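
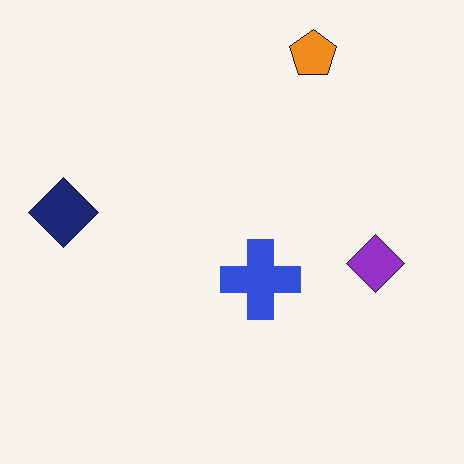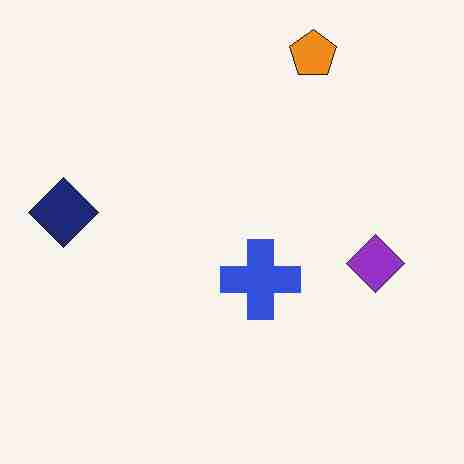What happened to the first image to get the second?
The transformation is: heavily JPEG-compressed with obvious blocking artifacts.

Blocky 8×8 compression artifacts appear around shape edges and the flat background shows ringing — characteristic JPEG degradation.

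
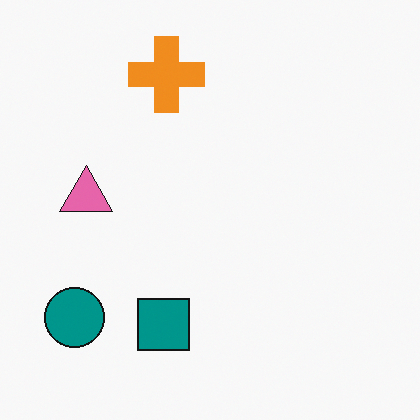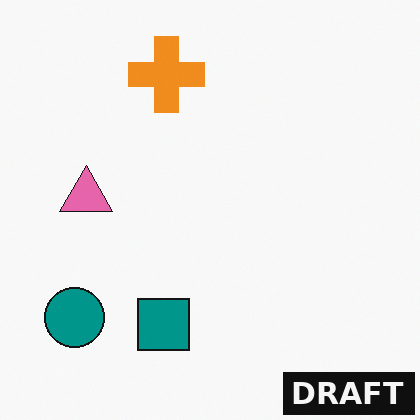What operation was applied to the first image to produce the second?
Watermarked with the text "DRAFT" in the lower-right corner.

A dark label reading "DRAFT" appears in the lower-right corner.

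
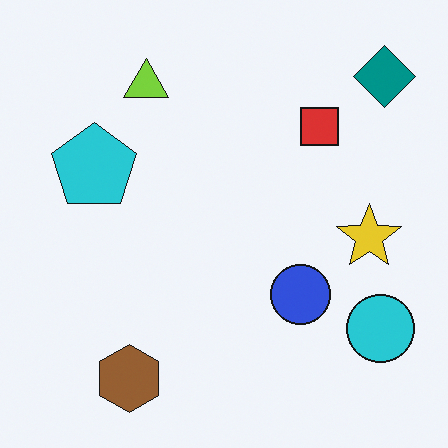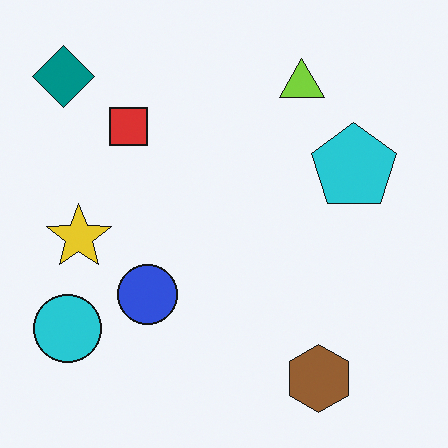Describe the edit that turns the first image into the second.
The image was flipped horizontally (left ↔ right).

The teal diamond is in the top-right of the first image and the top-left of the second — shapes on opposite sides of the vertical midline have swapped in a mirror flip.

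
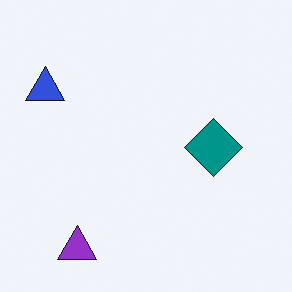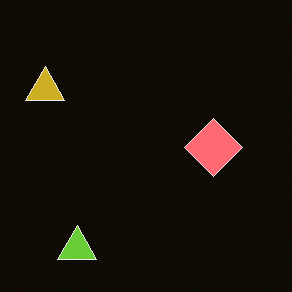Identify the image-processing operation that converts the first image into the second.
The transformation is: color-inverted (negative).

The light background has become dark and every shape's color is its complement — a photographic negative.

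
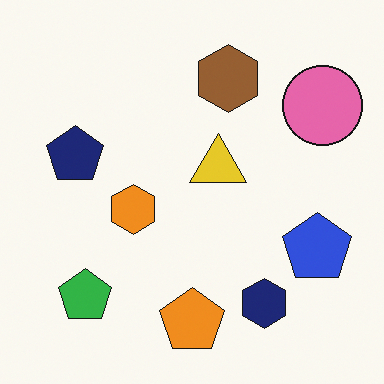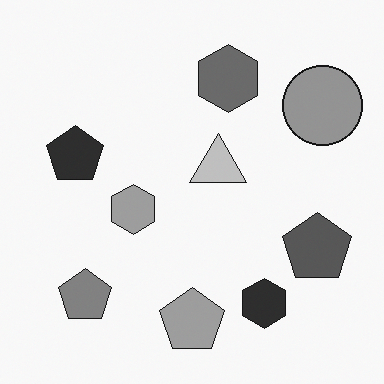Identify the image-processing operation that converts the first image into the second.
Converted to grayscale.

All color is removed — every shape is now a shade of grey.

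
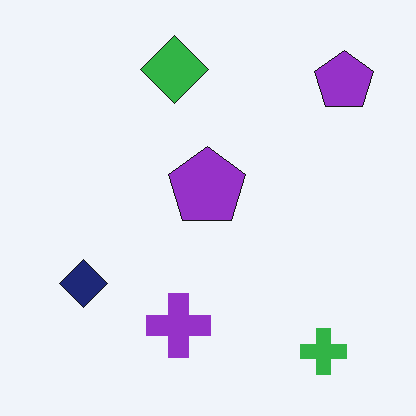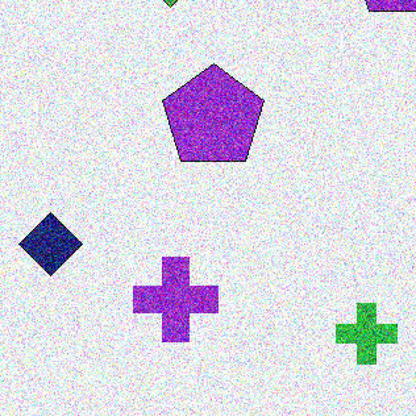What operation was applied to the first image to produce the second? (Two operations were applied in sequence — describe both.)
The image was degraded with heavy additive noise, then cropped to a modestly smaller region and rescaled.

Random speckle covers the whole image, including the flat background. The visible shapes are larger and the field of view is narrower; shapes near the original edges may be partly or wholly outside the frame — a crop-and-rescale.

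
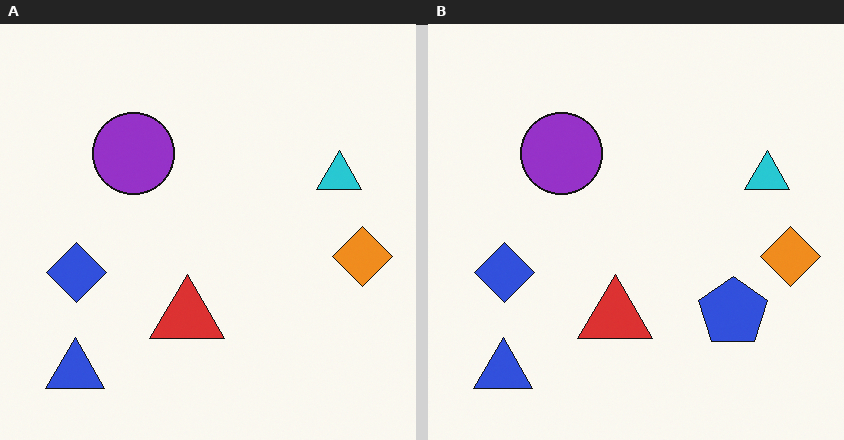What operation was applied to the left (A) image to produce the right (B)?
It was overlaid with an additional blue pentagon.

A blue pentagon appears in the right (B) image that is absent from the left (A).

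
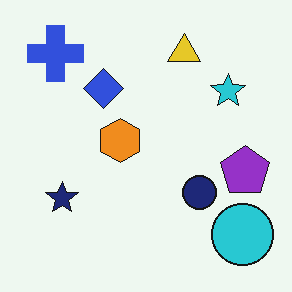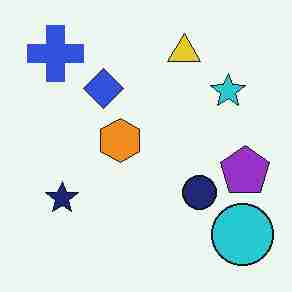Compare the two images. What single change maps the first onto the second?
This is the original image heavily JPEG-compressed with obvious blocking artifacts.

Blocky 8×8 compression artifacts appear around shape edges and the flat background shows ringing — characteristic JPEG degradation.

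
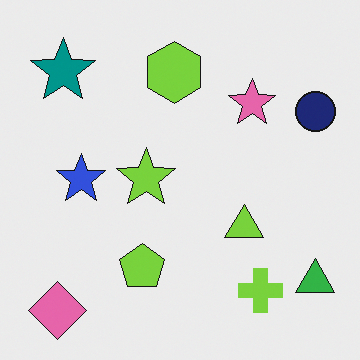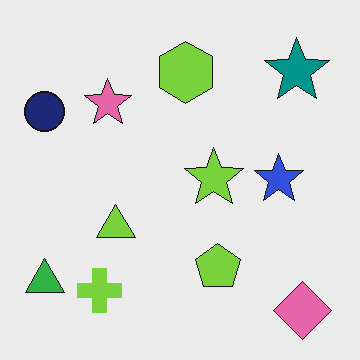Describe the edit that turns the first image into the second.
The transformation is: flipped horizontally (left ↔ right).

The green triangle is in the bottom-right of the first image and the bottom-left of the second — shapes on opposite sides of the vertical midline have swapped in a mirror flip.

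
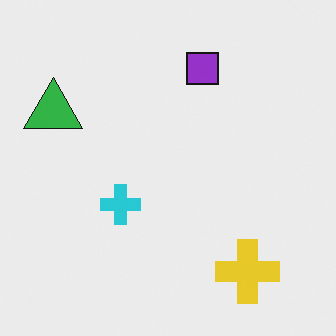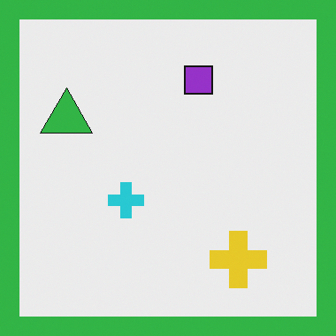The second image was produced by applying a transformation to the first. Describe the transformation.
The image was framed with a green border.

A solid green frame runs around the edge of the second image, with the content slightly shrunk inside it.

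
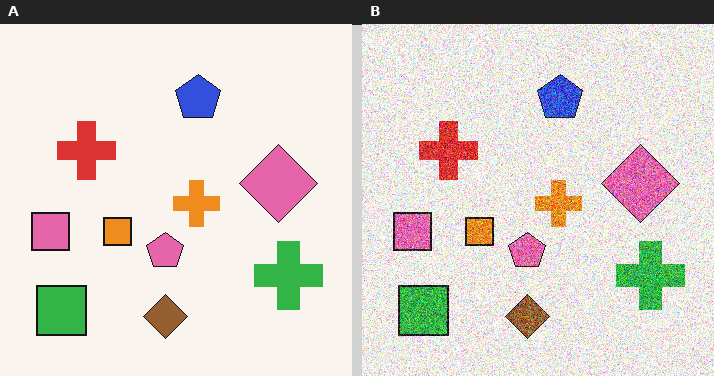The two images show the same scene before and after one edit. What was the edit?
Degraded with a thick layer of grain.

Random speckle covers the whole image, including the flat background.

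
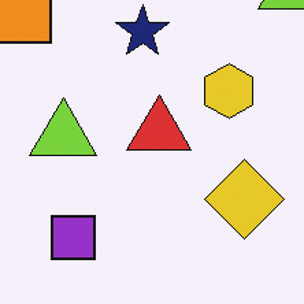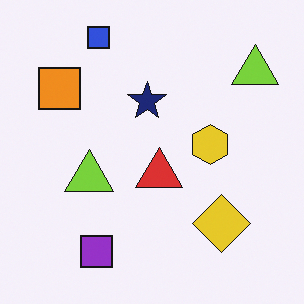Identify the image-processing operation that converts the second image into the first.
The first image is the second cropped to a modestly smaller region and rescaled.

The visible shapes are larger and the field of view is narrower; shapes near the original edges may be partly or wholly outside the frame — a crop-and-rescale.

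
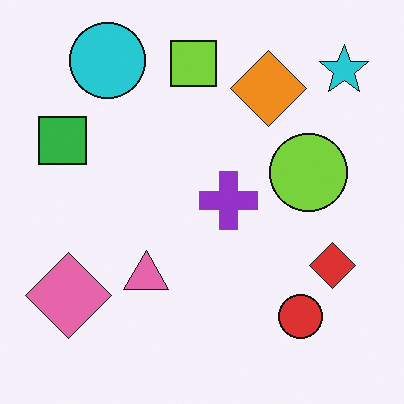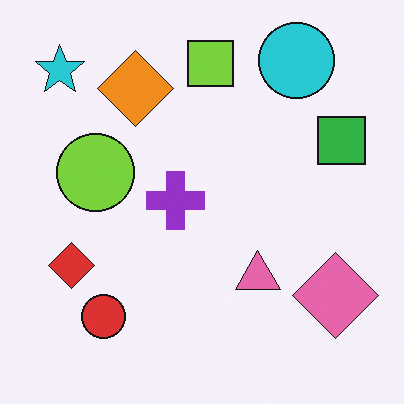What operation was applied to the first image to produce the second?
The transformation is: flipped horizontally (left ↔ right).

The cyan star is in the top-right of the first image and the top-left of the second — shapes on opposite sides of the vertical midline have swapped in a mirror flip.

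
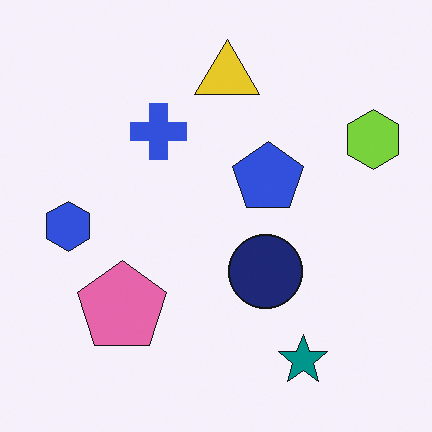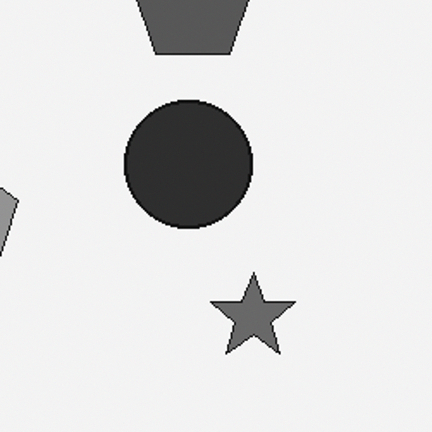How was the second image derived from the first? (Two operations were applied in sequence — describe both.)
This is the original image cropped to a noticeably smaller region and rescaled, then converted to grayscale.

The visible shapes are larger and the field of view is narrower; shapes near the original edges may be partly or wholly outside the frame — a crop-and-rescale. All color is removed — every shape is now a shade of grey.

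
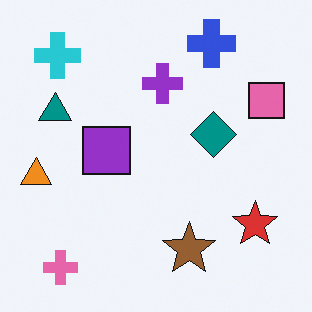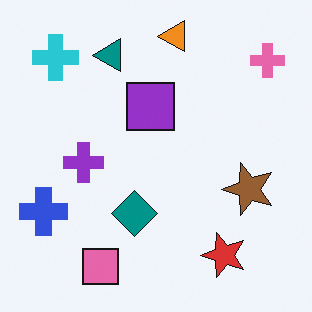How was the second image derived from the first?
The transformation is: transposed (reflected across the top-left ↔ bottom-right diagonal).

Shapes have swapped their row and column positions — what was in the top-right is now in the bottom-left — a diagonal reflection.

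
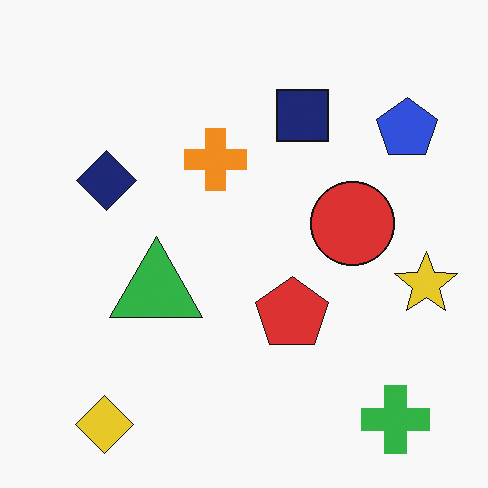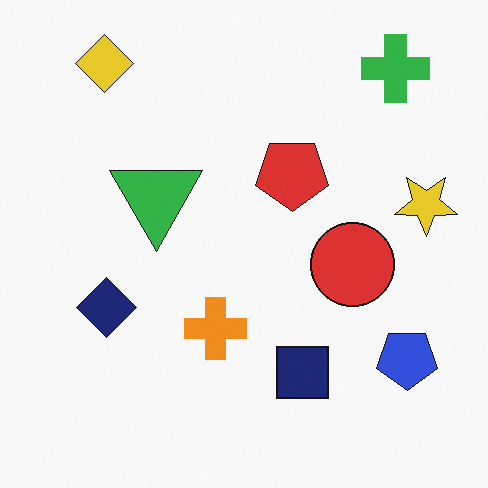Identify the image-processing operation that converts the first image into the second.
Flipped vertically (top ↔ bottom).

The yellow diamond is in the bottom-left of the first image and the top-left of the second — shapes on opposite sides of the horizontal midline have swapped in a mirror flip.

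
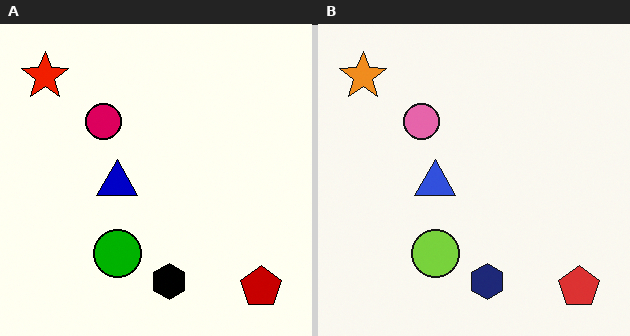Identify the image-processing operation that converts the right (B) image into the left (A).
The image was boosted in contrast.

Tones are pushed away from mid-grey across the whole image — a global contrast change.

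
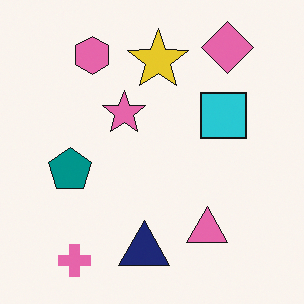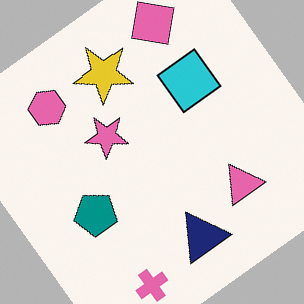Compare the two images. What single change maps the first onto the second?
The second image is the first rotated counter-clockwise by a large amount — several tens of degrees.

Every shape is tilted by the same angle and the image corners show triangular fill wedges — a whole-image rotation by a non-right angle.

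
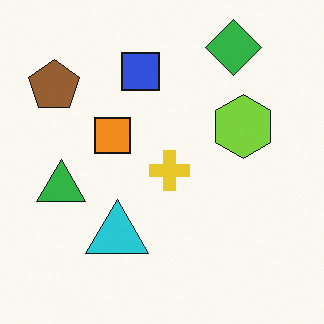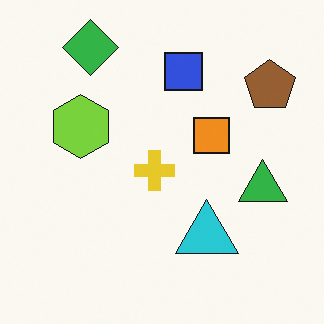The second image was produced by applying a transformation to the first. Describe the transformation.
It was flipped horizontally (left ↔ right).

The brown pentagon is in the top-left of the first image and the top-right of the second — shapes on opposite sides of the vertical midline have swapped in a mirror flip.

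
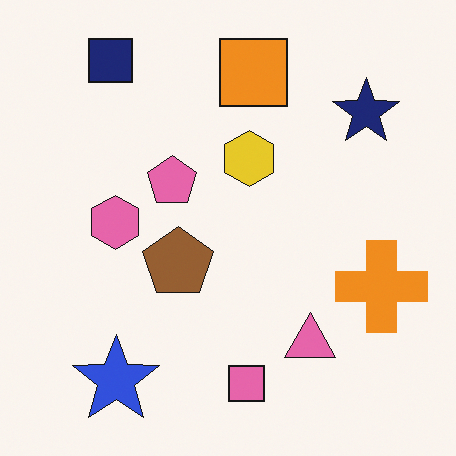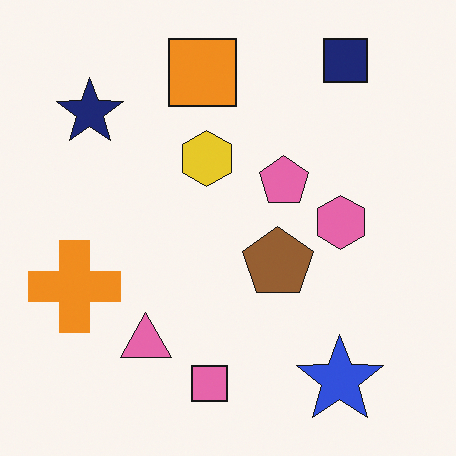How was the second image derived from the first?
The image was flipped horizontally (left ↔ right).

The orange cross is in the right of the first image and the left of the second — shapes on opposite sides of the vertical midline have swapped in a mirror flip.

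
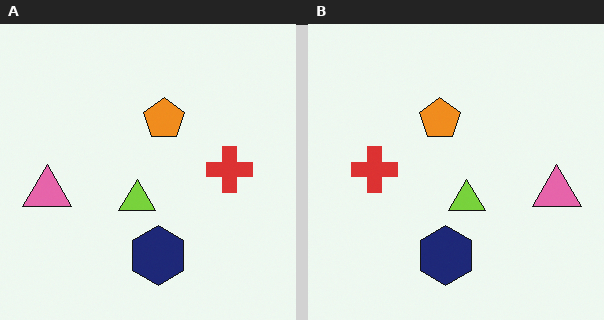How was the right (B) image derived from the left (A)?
The transformation is: flipped horizontally (left ↔ right).

The pink triangle is in the left of the left (A) image and the right of the right (B) — shapes on opposite sides of the vertical midline have swapped in a mirror flip.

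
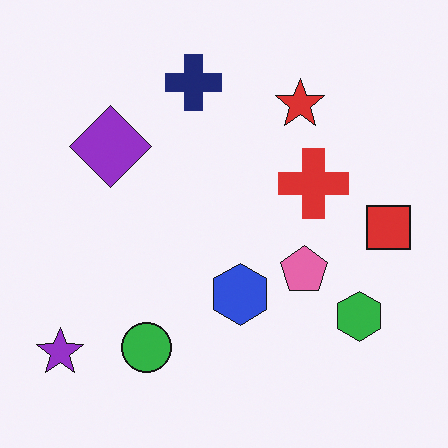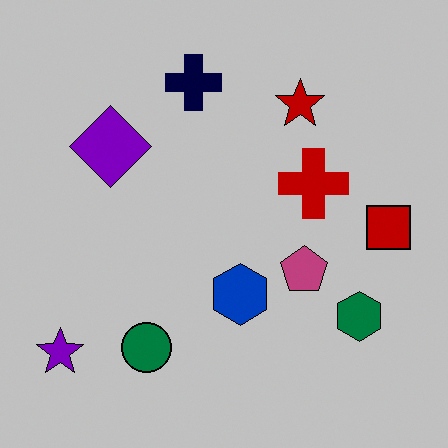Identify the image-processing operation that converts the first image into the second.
The second image is the first heavily posterized to just a handful of flat colors.

Each flat color has snapped to a coarser quantized level — most visibly, the near-white background has dropped to a flat grey.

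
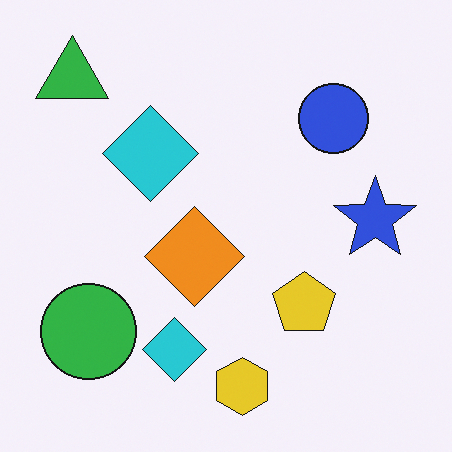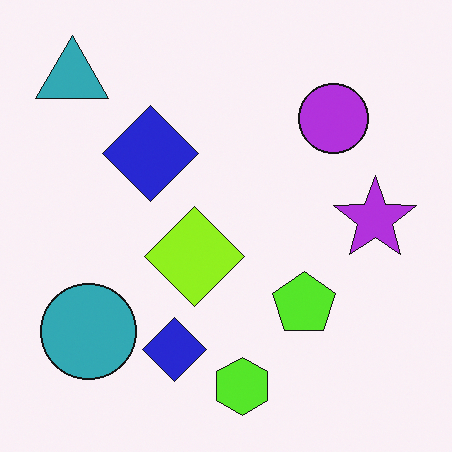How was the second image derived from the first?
The second image is the first hue-shifted by a small amount.

Every shape's color has rotated by the same amount around the hue wheel — a uniform hue shift.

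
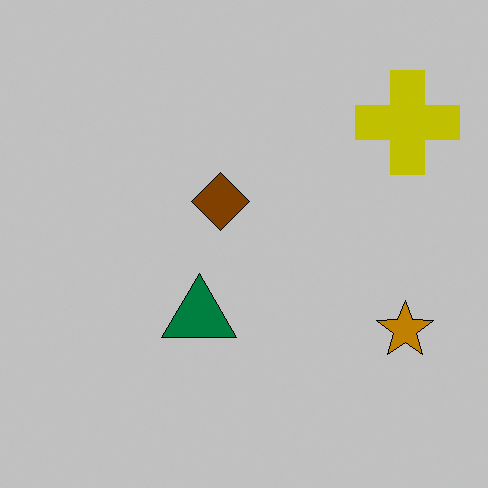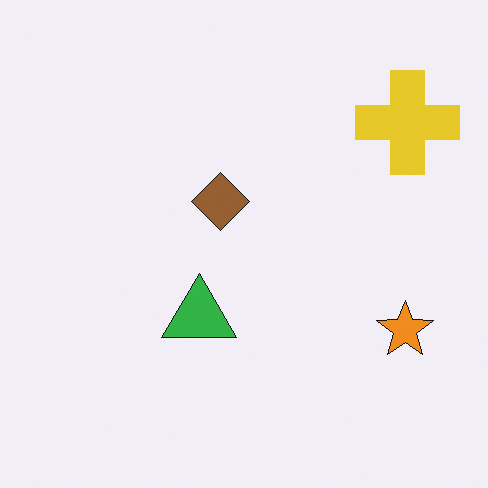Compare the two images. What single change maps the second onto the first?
The first image is the second heavily posterized to just a handful of flat colors.

Each flat color has snapped to a coarser quantized level — most visibly, the near-white background has dropped to a flat grey.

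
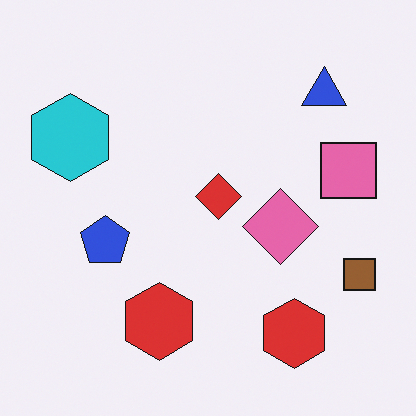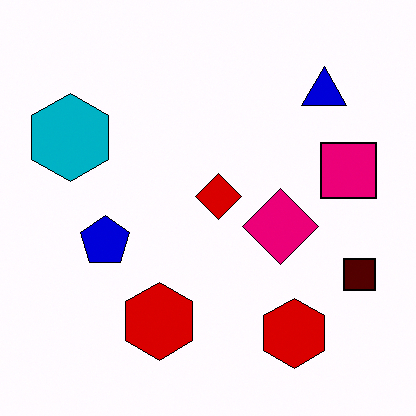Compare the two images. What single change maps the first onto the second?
This is the original image boosted in contrast.

Tones are pushed away from mid-grey across the whole image — a global contrast change.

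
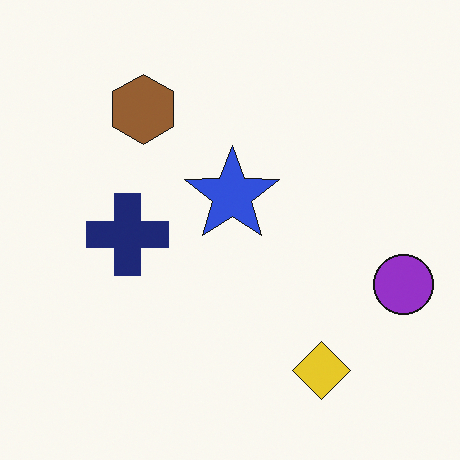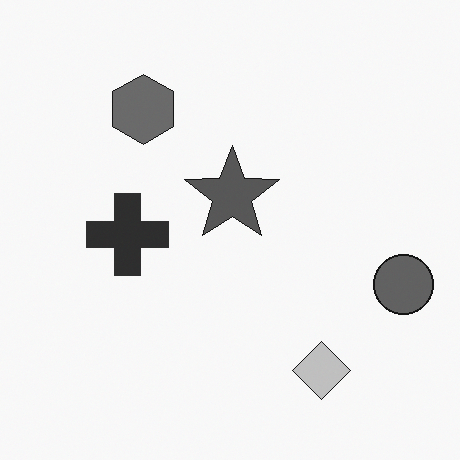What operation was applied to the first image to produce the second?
The image was converted to grayscale.

All color is removed — every shape is now a shade of grey.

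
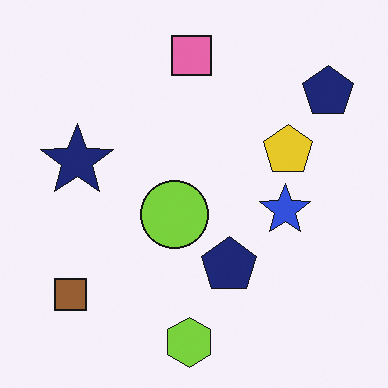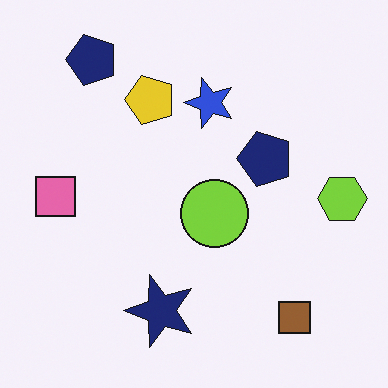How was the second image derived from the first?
The second image is the first rotated 90° counter-clockwise.

The brown square sits in the bottom-left of the first image and the bottom-right of the second — consistent with a whole-image 90° counter-clockwise rotation.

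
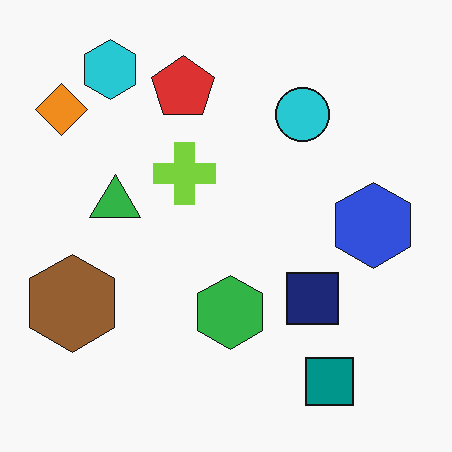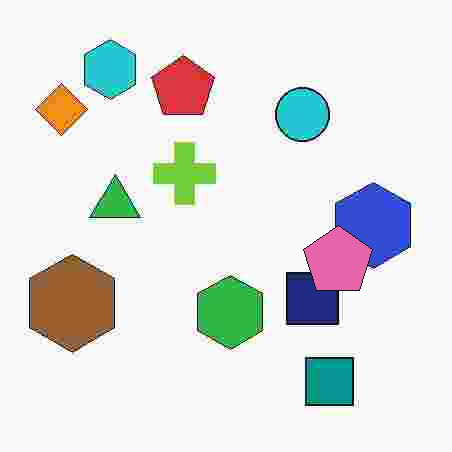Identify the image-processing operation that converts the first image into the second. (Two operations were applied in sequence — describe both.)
The second image is the first degraded with heavy JPEG compression, then overlaid with an additional pink pentagon.

Blocky 8×8 compression artifacts appear around shape edges and the flat background shows ringing — characteristic JPEG degradation. A pink pentagon appears in the second image that is absent from the first.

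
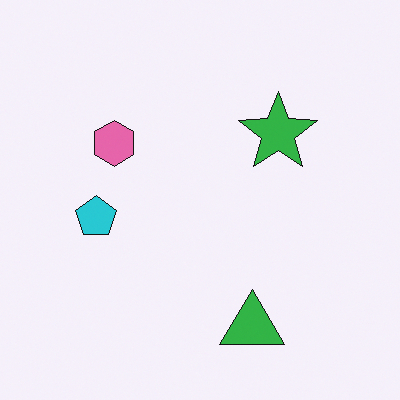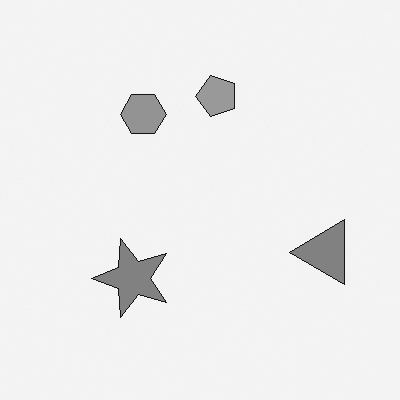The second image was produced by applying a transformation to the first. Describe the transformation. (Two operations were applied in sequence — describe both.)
This is the original image converted to grayscale, then transposed (reflected across the top-left ↔ bottom-right diagonal).

All color is removed — every shape is now a shade of grey. Shapes have swapped their row and column positions — what was in the top-right is now in the bottom-left — a diagonal reflection.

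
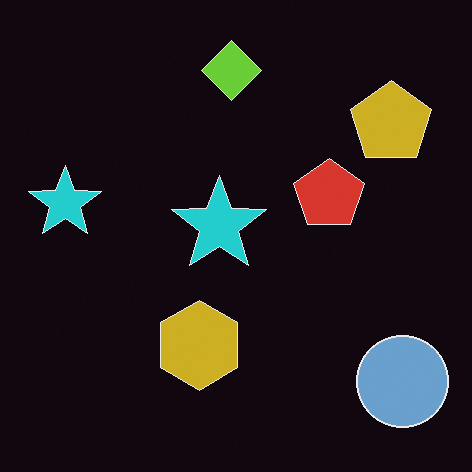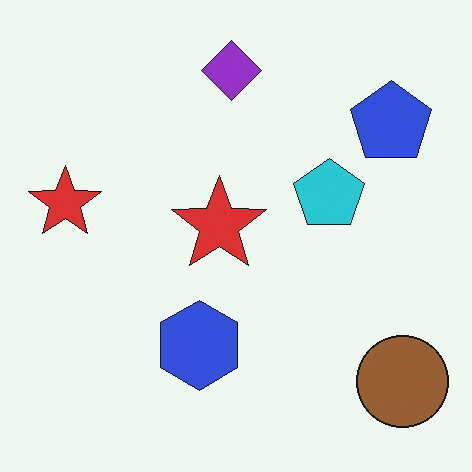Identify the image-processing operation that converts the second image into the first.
It was color-inverted (negative).

The light background has become dark and every shape's color is its complement — a photographic negative.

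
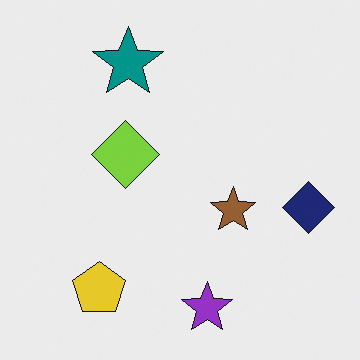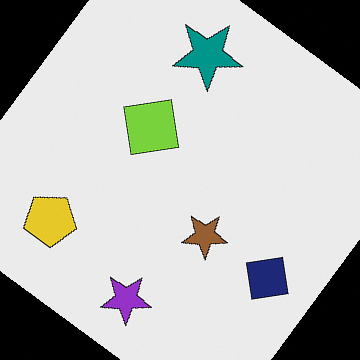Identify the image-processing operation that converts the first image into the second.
The image was rotated clockwise by a large amount — several tens of degrees.

Every shape is tilted by the same angle and the image corners show triangular fill wedges — a whole-image rotation by a non-right angle.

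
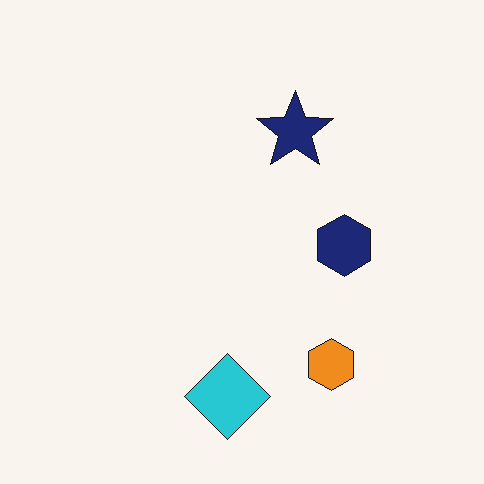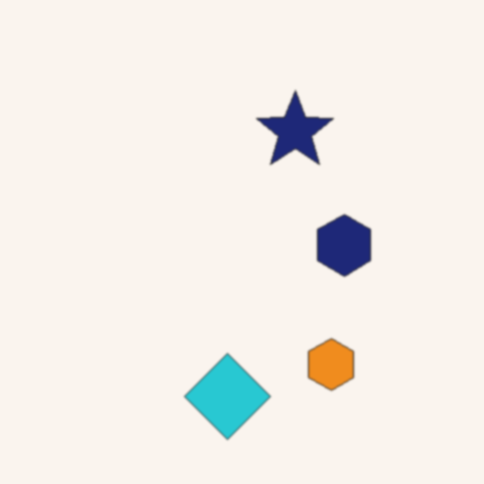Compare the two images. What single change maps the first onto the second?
The transformation is: lightly blurred.

Shape edges and outlines are uniformly softened across the whole image.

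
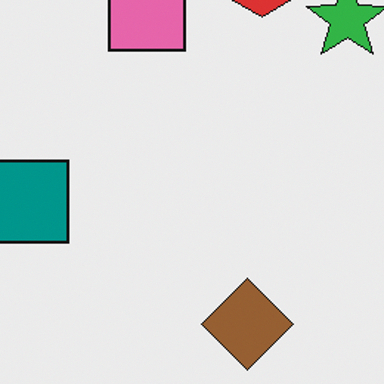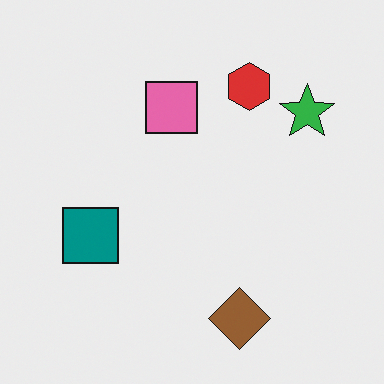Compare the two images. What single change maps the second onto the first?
The image was cropped slightly and scaled back up.

The visible shapes are larger and the field of view is narrower; shapes near the original edges may be partly or wholly outside the frame — a crop-and-rescale.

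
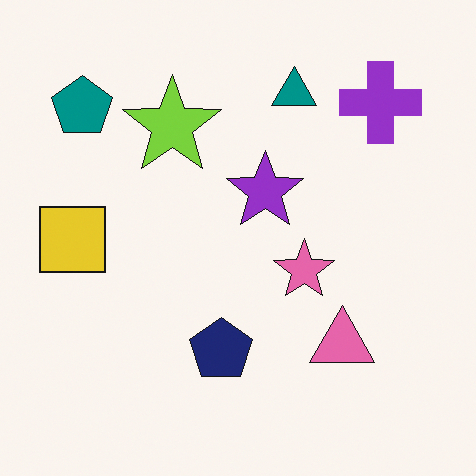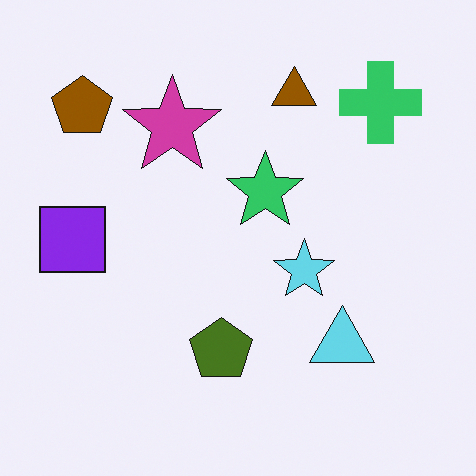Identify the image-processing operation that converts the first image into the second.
This is the original image hue-shifted by a large amount.

Every shape's color has rotated by the same amount around the hue wheel — a uniform hue shift.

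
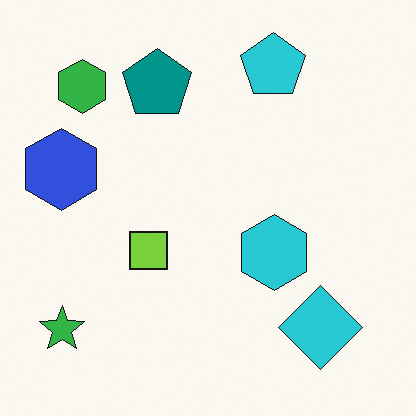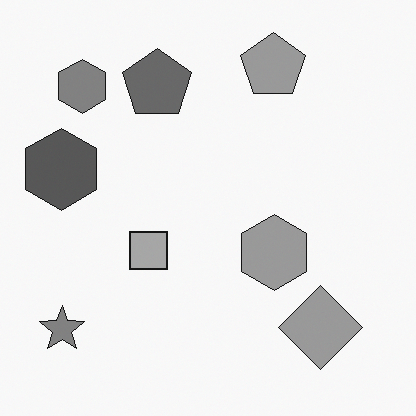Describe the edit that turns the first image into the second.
The image was converted to grayscale.

All color is removed — every shape is now a shade of grey.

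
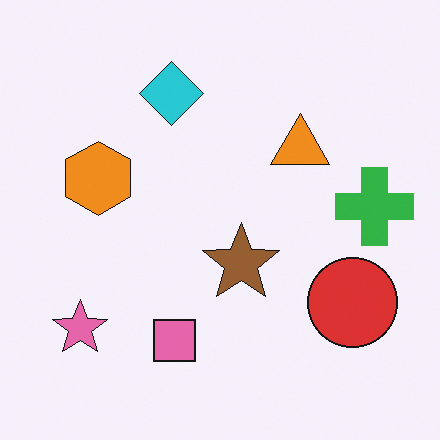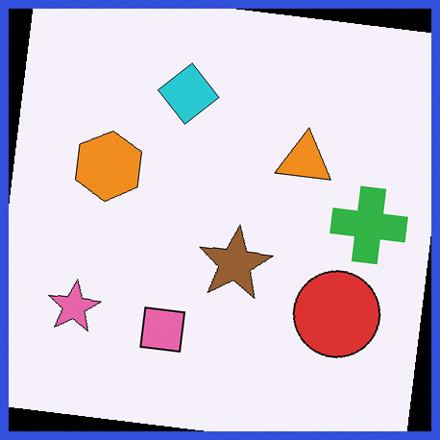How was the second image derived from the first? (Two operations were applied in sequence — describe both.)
The transformation is: rotated clockwise by a small amount, then framed with a blue border.

Every shape is tilted by the same angle and the image corners show triangular fill wedges — a whole-image rotation by a non-right angle. A solid blue frame runs around the edge of the second image, with the content slightly shrunk inside it.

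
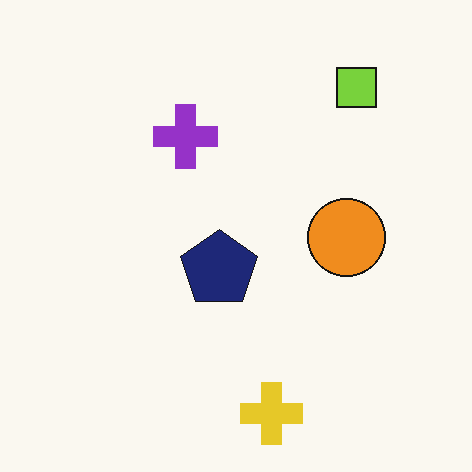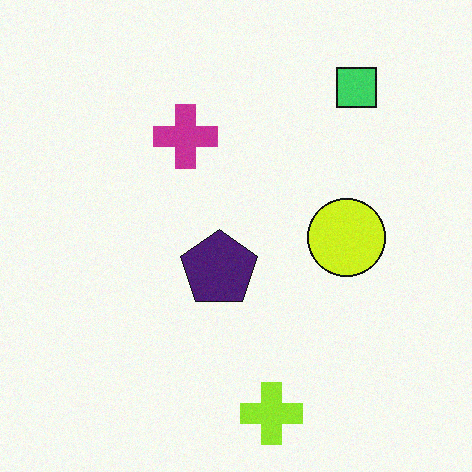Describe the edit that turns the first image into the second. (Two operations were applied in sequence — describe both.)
The transformation is: hue-shifted slightly, then degraded with subtle gaussian noise.

Every shape's color has rotated by the same amount around the hue wheel — a uniform hue shift. Random speckle covers the whole image, including the flat background.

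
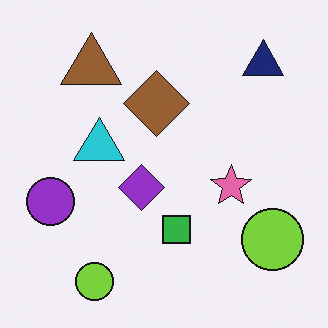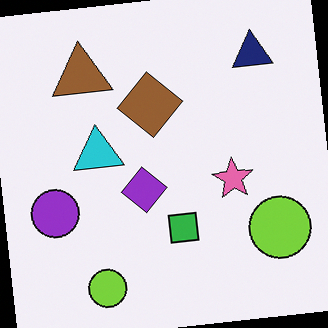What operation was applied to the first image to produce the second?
The transformation is: rotated counter-clockwise by a few degrees.

Every shape is tilted by the same angle and the image corners show triangular fill wedges — a whole-image rotation by a non-right angle.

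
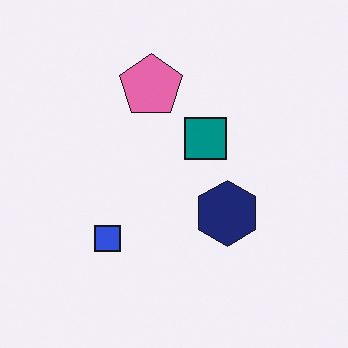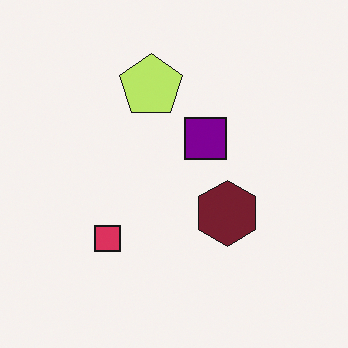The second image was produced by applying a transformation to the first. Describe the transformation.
It was hue-shifted noticeably.

Every shape's color has rotated by the same amount around the hue wheel — a uniform hue shift.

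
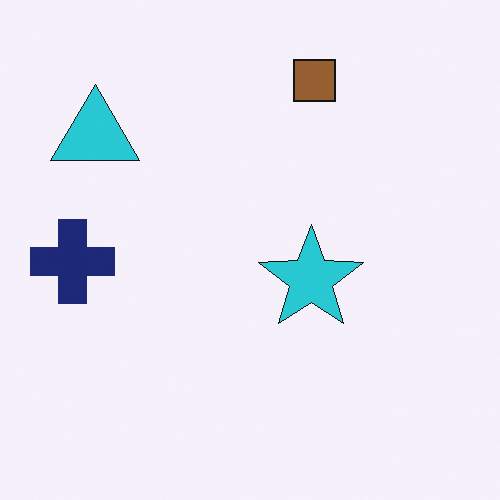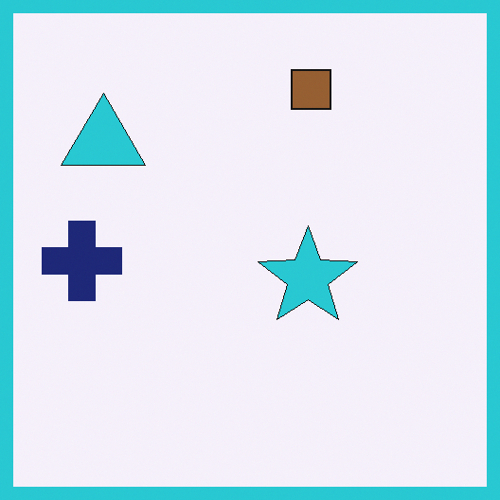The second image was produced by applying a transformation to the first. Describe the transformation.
It was framed with a cyan border.

A solid cyan frame runs around the edge of the second image, with the content slightly shrunk inside it.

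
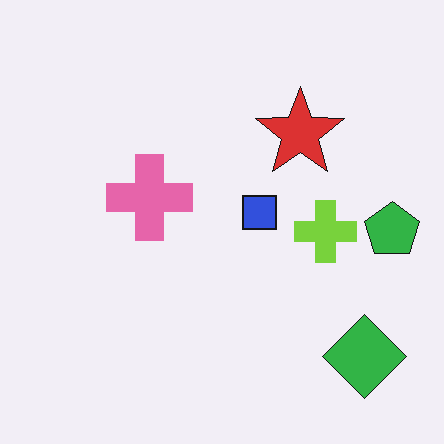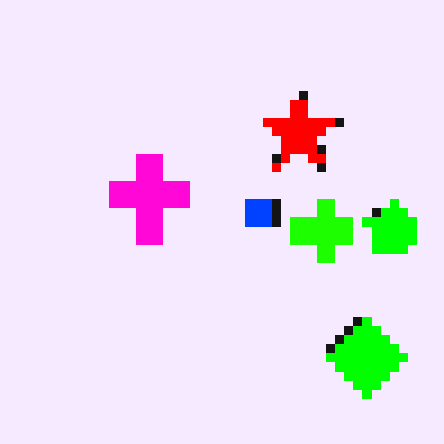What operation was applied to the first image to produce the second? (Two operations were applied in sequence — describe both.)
The second image is the first heavily oversaturated, then heavily pixelated into large blocks.

All colors are more vivid — a global saturation change. Shapes are reduced to large square blocks; fine edges and outlines are lost — a downscale-then-upscale (mosaic) effect.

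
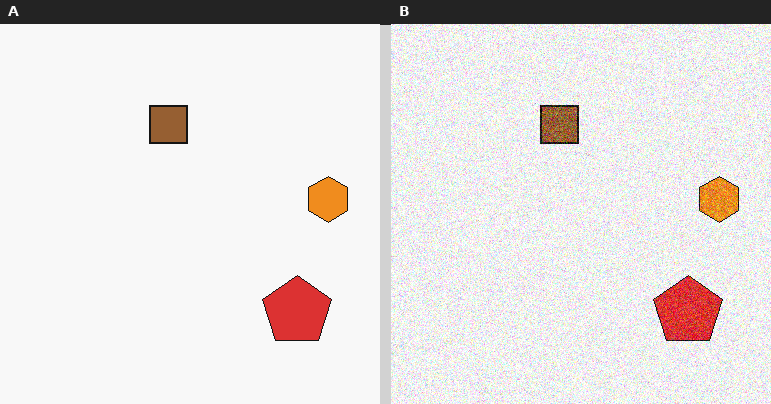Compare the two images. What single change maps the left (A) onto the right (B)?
Degraded with strong gaussian noise.

Random speckle covers the whole image, including the flat background.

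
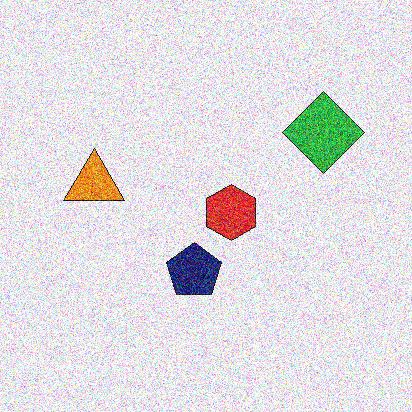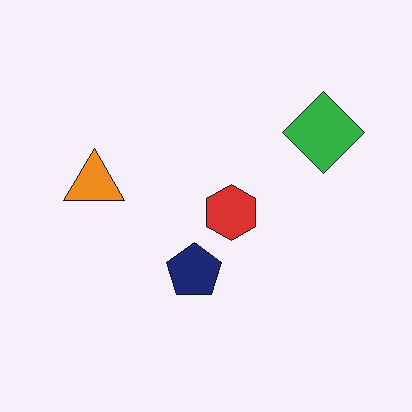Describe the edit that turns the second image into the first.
This is the original image degraded with heavy additive noise.

Random speckle covers the whole image, including the flat background.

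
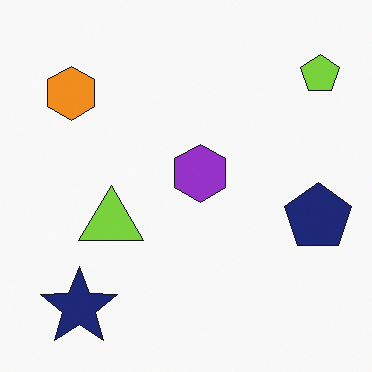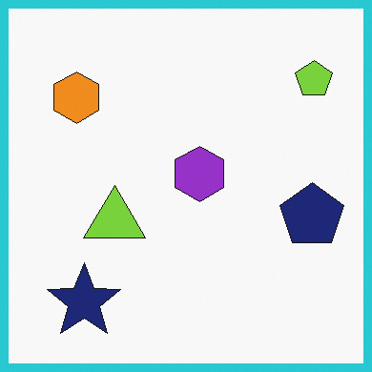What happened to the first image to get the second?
It was framed with a cyan border.

A solid cyan frame runs around the edge of the second image, with the content slightly shrunk inside it.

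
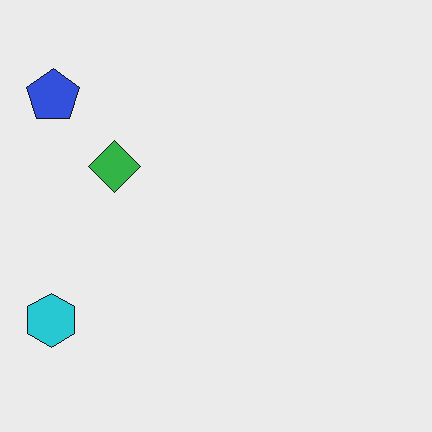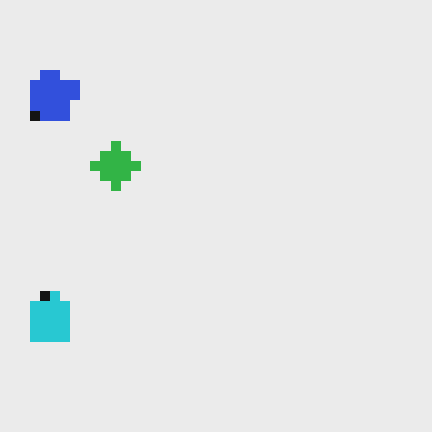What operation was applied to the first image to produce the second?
The image was heavily pixelated into large blocks.

Shapes are reduced to large square blocks; fine edges and outlines are lost — a downscale-then-upscale (mosaic) effect.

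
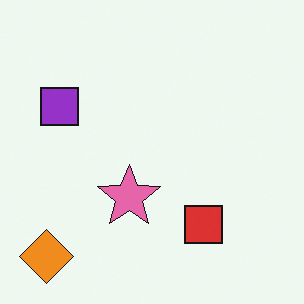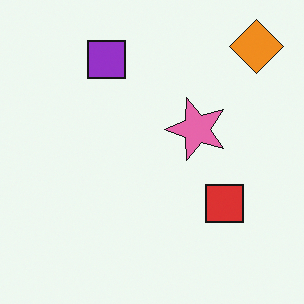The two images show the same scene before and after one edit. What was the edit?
Transposed (reflected across the top-left ↔ bottom-right diagonal).

Shapes have swapped their row and column positions — what was in the top-right is now in the bottom-left — a diagonal reflection.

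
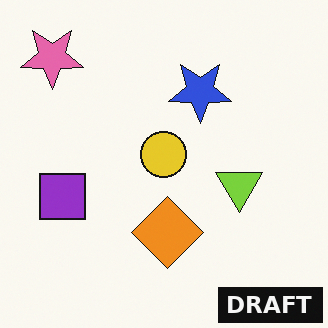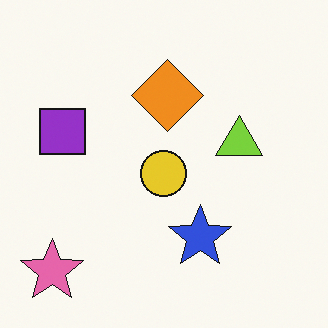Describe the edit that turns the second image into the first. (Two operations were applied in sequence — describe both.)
The transformation is: flipped vertically (top ↔ bottom), then watermarked with the text "DRAFT" in the lower-right corner.

The pink star is in the bottom-left of the second image and the top-left of the first — shapes on opposite sides of the horizontal midline have swapped in a mirror flip. A dark label reading "DRAFT" appears in the lower-right corner.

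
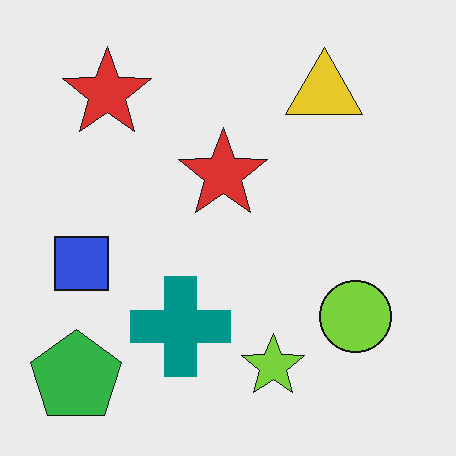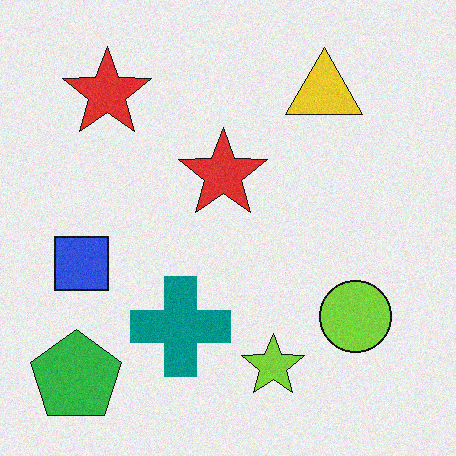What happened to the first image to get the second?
The second image is the first degraded with a light layer of grain.

Random speckle covers the whole image, including the flat background.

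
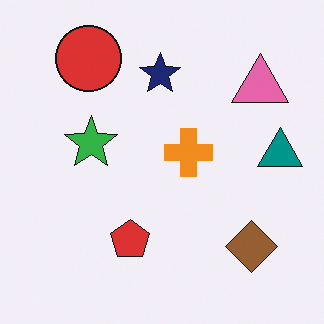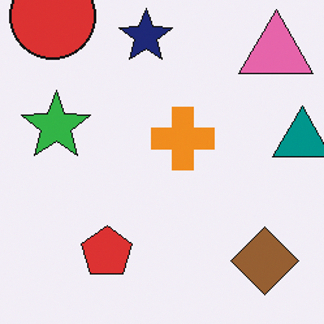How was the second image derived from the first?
Cropped slightly and scaled back up.

The visible shapes are larger and the field of view is narrower; shapes near the original edges may be partly or wholly outside the frame — a crop-and-rescale.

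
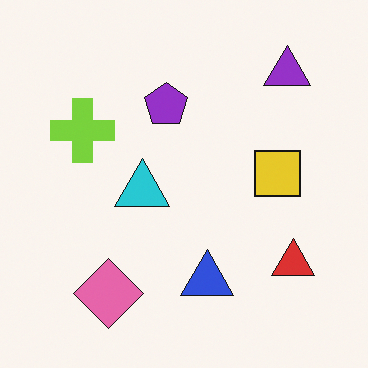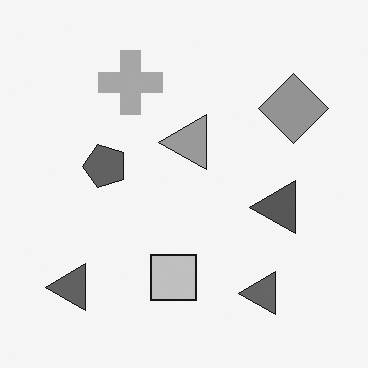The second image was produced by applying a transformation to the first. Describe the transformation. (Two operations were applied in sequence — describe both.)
The second image is the first transposed (reflected across the top-left ↔ bottom-right diagonal), then converted to grayscale.

Shapes have swapped their row and column positions — what was in the top-right is now in the bottom-left — a diagonal reflection. All color is removed — every shape is now a shade of grey.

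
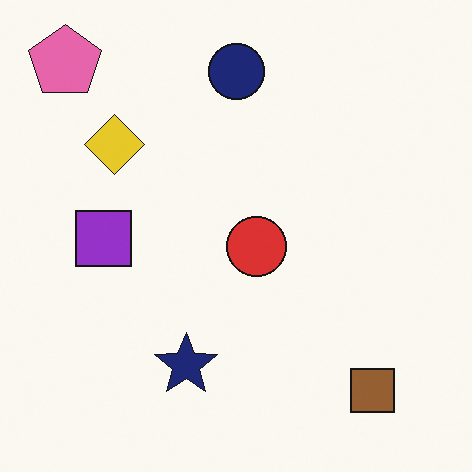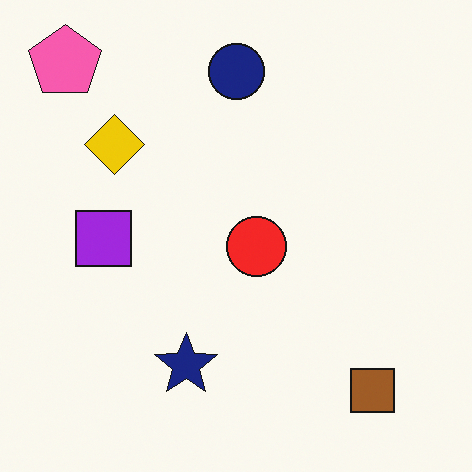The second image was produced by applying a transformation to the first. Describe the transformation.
The transformation is: slightly oversaturated.

All colors are more vivid — a global saturation change.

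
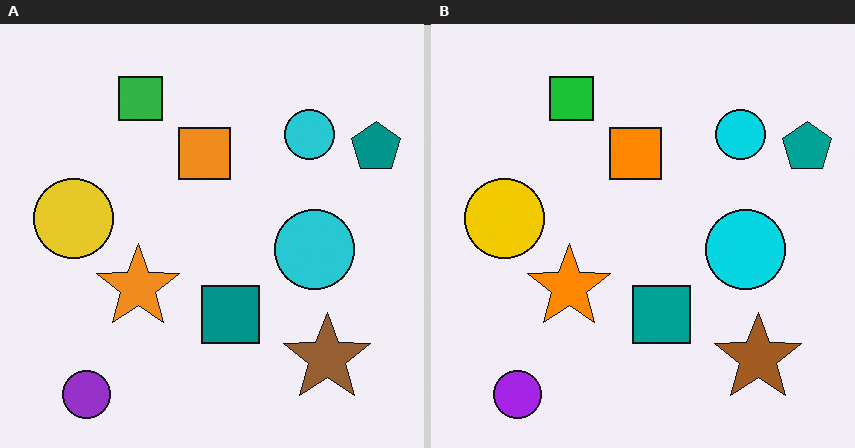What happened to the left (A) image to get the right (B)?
The image was slightly oversaturated.

All colors are more vivid — a global saturation change.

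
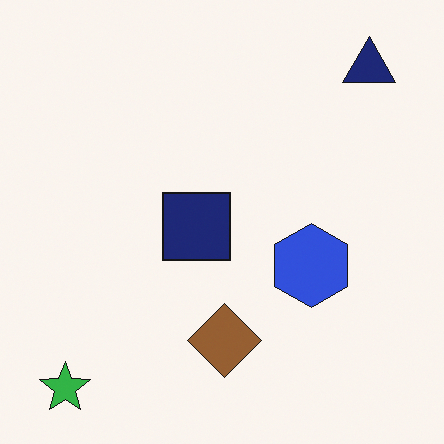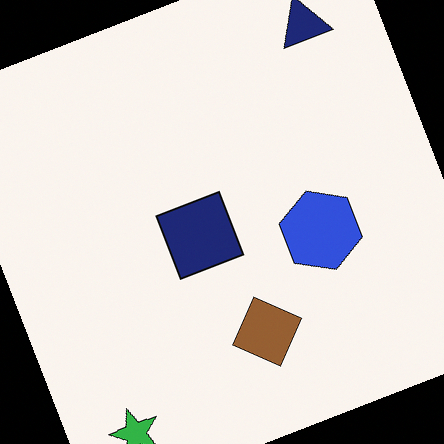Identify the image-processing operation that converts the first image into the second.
The transformation is: rotated counter-clockwise by a clearly visible amount.

Every shape is tilted by the same angle and the image corners show triangular fill wedges — a whole-image rotation by a non-right angle.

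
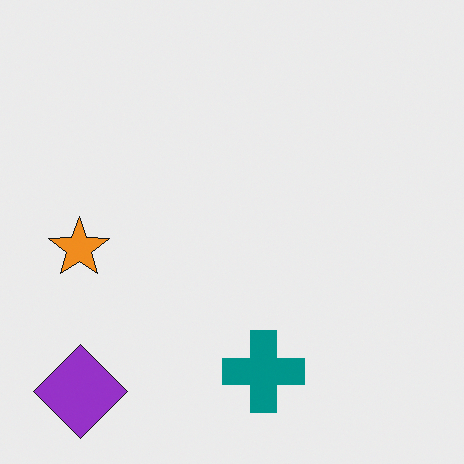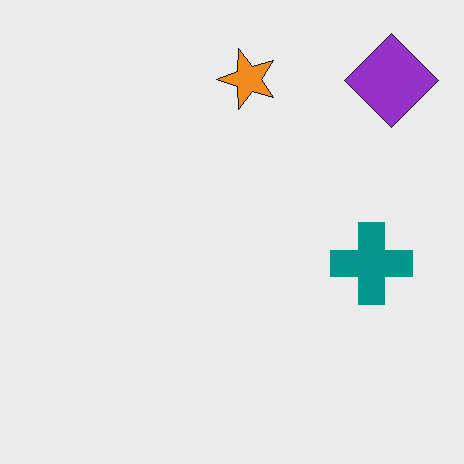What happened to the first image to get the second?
The second image is the first transposed (reflected across the top-left ↔ bottom-right diagonal).

Shapes have swapped their row and column positions — what was in the top-right is now in the bottom-left — a diagonal reflection.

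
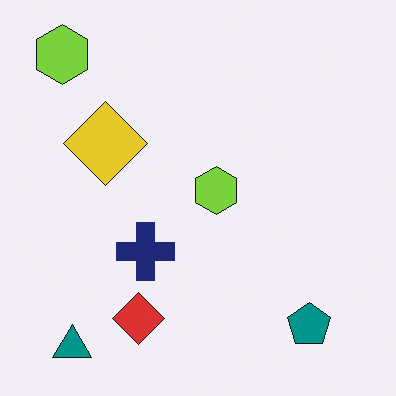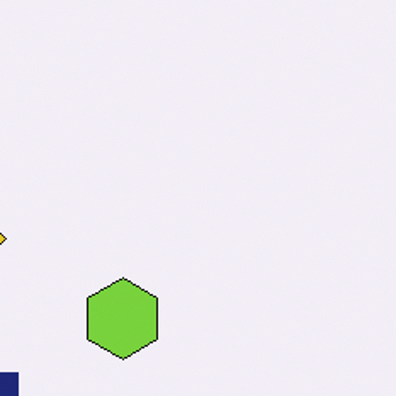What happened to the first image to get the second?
The second image is the first cropped to a noticeably smaller region and rescaled.

The visible shapes are larger and the field of view is narrower; shapes near the original edges may be partly or wholly outside the frame — a crop-and-rescale.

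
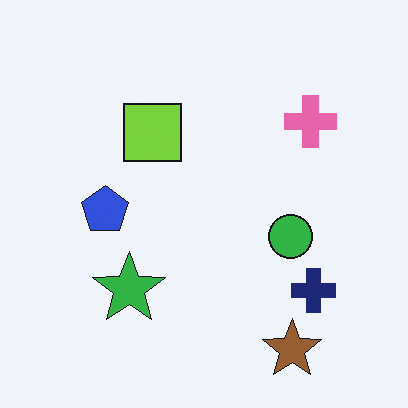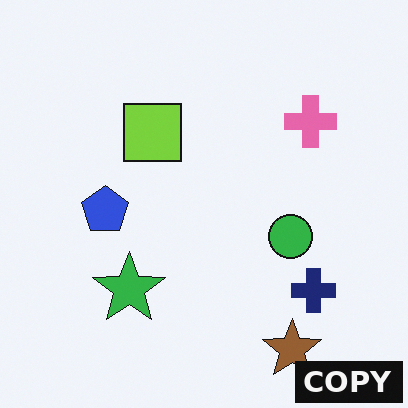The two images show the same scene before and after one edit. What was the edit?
The transformation is: watermarked with the text "COPY" in the lower-right corner.

A dark label reading "COPY" appears in the lower-right corner.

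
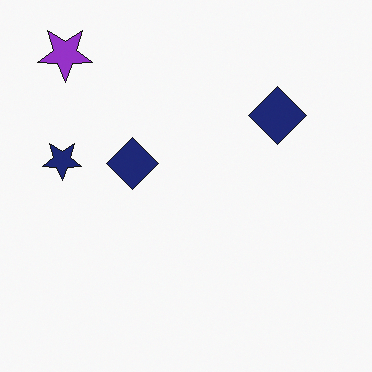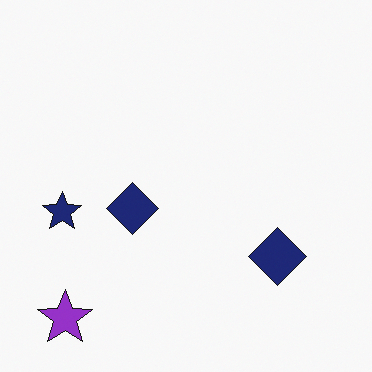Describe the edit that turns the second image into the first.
The transformation is: flipped vertically (top ↔ bottom).

The purple star is in the bottom-left of the second image and the top-left of the first — shapes on opposite sides of the horizontal midline have swapped in a mirror flip.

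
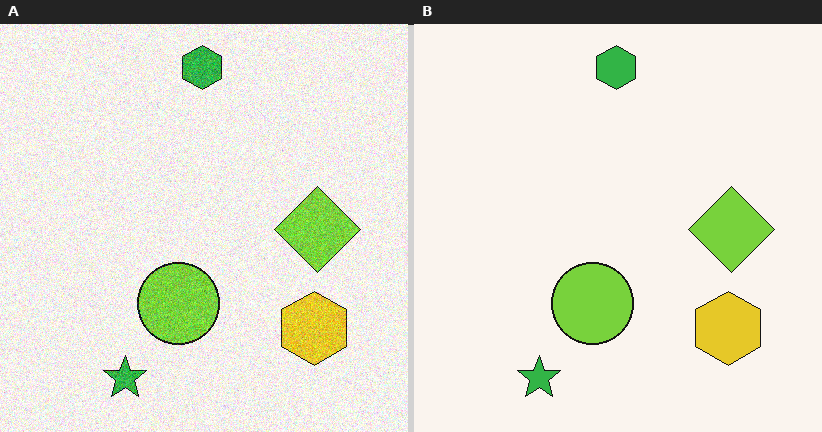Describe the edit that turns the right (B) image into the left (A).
It was degraded with visible gaussian noise.

Random speckle covers the whole image, including the flat background.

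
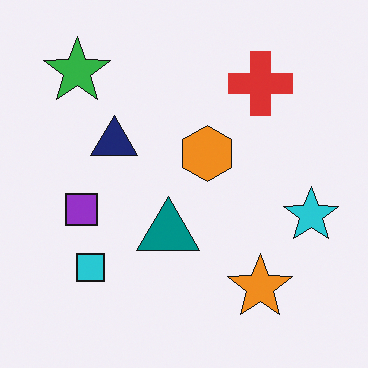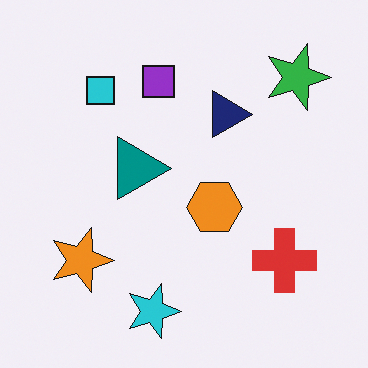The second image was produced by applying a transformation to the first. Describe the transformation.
Rotated 90° clockwise.

The green star sits in the top-left of the first image and the top-right of the second — consistent with a whole-image 90° clockwise rotation.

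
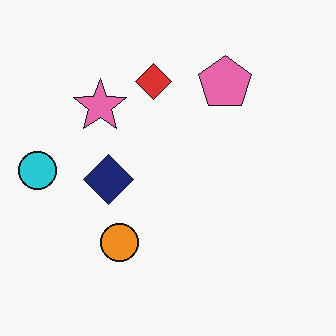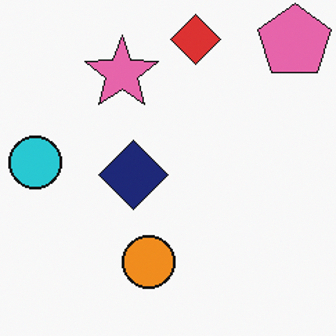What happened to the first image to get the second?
The transformation is: cropped slightly and scaled back up.

The visible shapes are larger and the field of view is narrower; shapes near the original edges may be partly or wholly outside the frame — a crop-and-rescale.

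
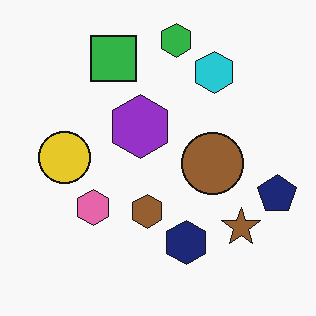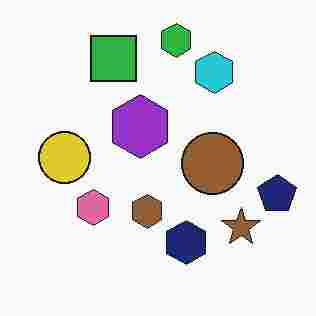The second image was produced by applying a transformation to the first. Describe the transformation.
The second image is the first heavily JPEG-compressed with obvious blocking artifacts.

Blocky 8×8 compression artifacts appear around shape edges and the flat background shows ringing — characteristic JPEG degradation.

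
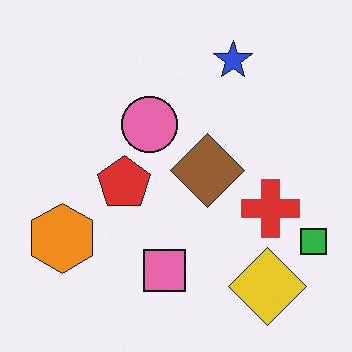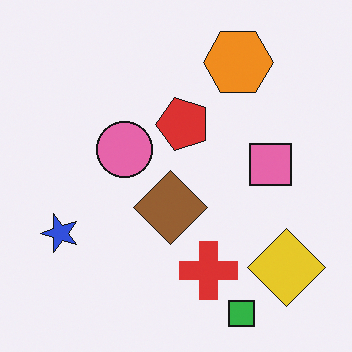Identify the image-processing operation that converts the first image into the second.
The image was transposed (reflected across the top-left ↔ bottom-right diagonal).

Shapes have swapped their row and column positions — what was in the top-right is now in the bottom-left — a diagonal reflection.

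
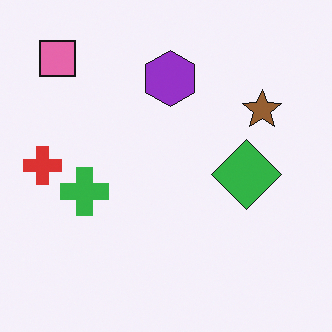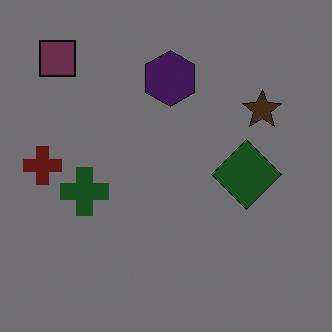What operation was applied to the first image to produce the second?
The second image is the first substantially darkened.

Every pixel — background and shapes alike — is uniformly darkened.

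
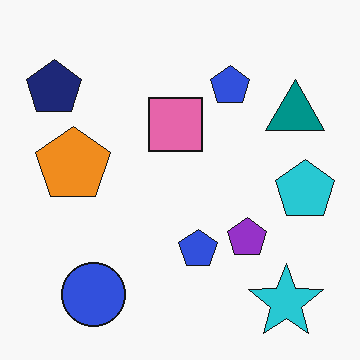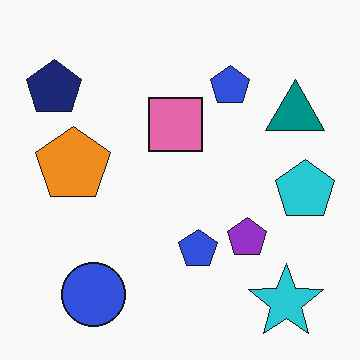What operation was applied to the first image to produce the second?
It was JPEG-compressed with visible artifacts.

Blocky 8×8 compression artifacts appear around shape edges and the flat background shows ringing — characteristic JPEG degradation.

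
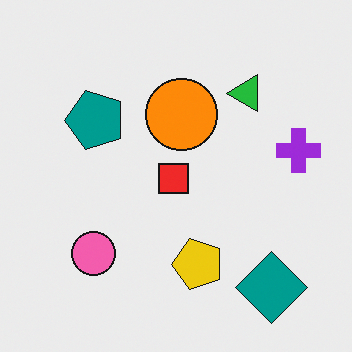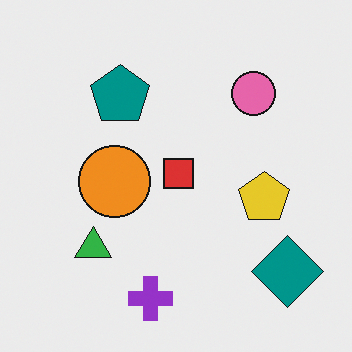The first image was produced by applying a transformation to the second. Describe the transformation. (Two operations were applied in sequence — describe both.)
The transformation is: transposed (reflected across the top-left ↔ bottom-right diagonal), then slightly oversaturated.

Shapes have swapped their row and column positions — what was in the top-right is now in the bottom-left — a diagonal reflection. All colors are more vivid — a global saturation change.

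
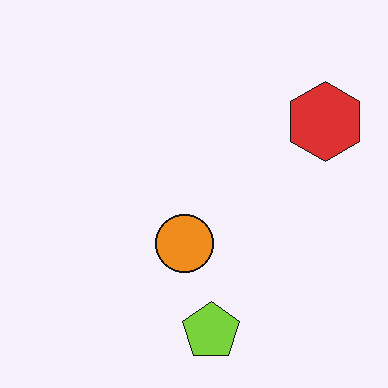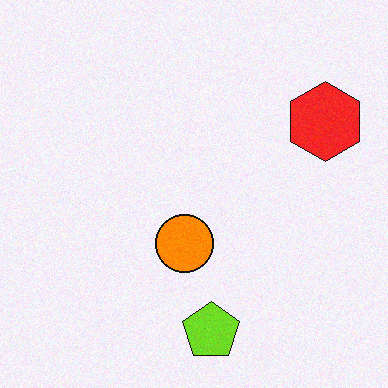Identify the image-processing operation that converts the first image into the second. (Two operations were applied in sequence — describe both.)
The image was degraded with light additive noise, then slightly oversaturated.

Random speckle covers the whole image, including the flat background. All colors are more vivid — a global saturation change.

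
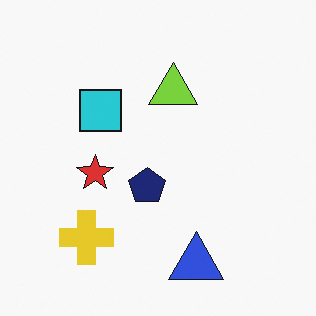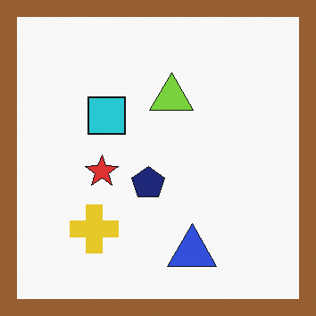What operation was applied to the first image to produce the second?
Framed with a brown border.

A solid brown frame runs around the edge of the second image, with the content slightly shrunk inside it.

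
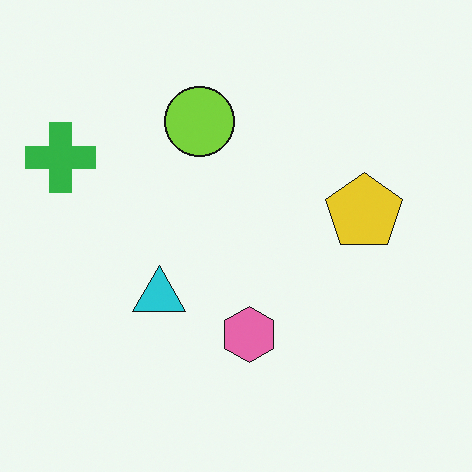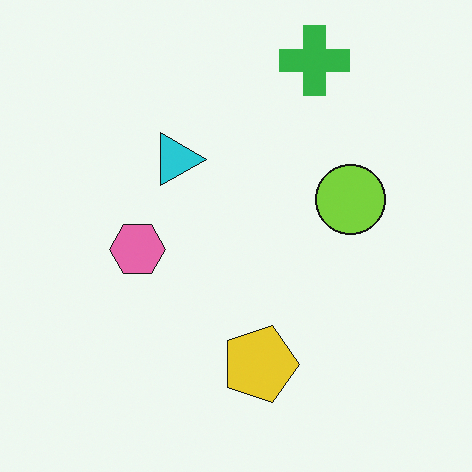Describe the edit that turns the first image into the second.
Rotated 90° clockwise.

The green cross sits in the top-left of the first image and the top of the second — consistent with a whole-image 90° clockwise rotation.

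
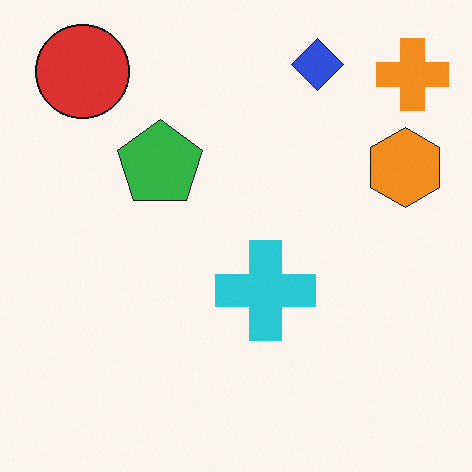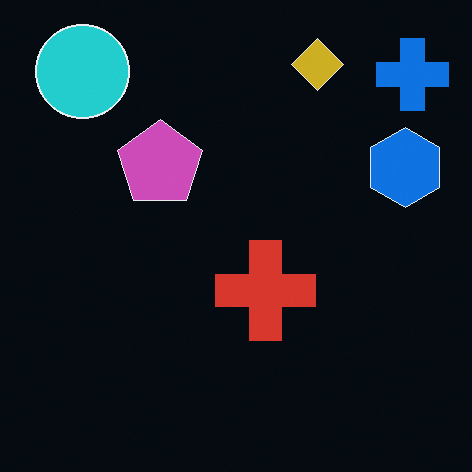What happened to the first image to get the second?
The image was color-inverted (negative).

The light background has become dark and every shape's color is its complement — a photographic negative.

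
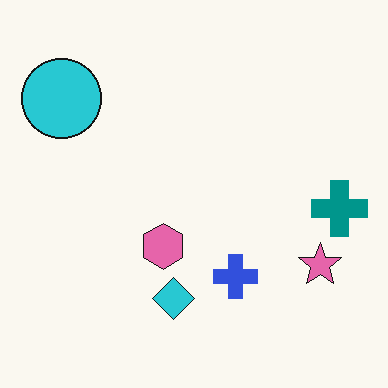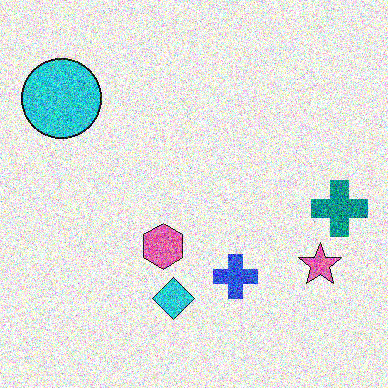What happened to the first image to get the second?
Degraded with a thick layer of grain.

Random speckle covers the whole image, including the flat background.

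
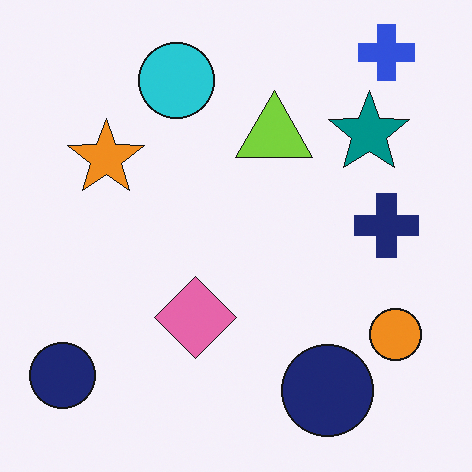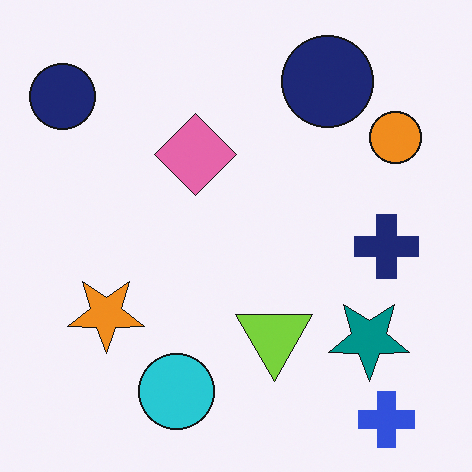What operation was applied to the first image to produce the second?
This is the original image flipped vertically (top ↔ bottom).

The blue cross is in the top-right of the first image and the bottom-right of the second — shapes on opposite sides of the horizontal midline have swapped in a mirror flip.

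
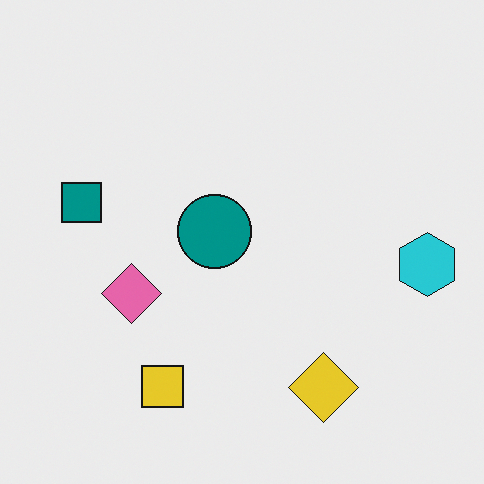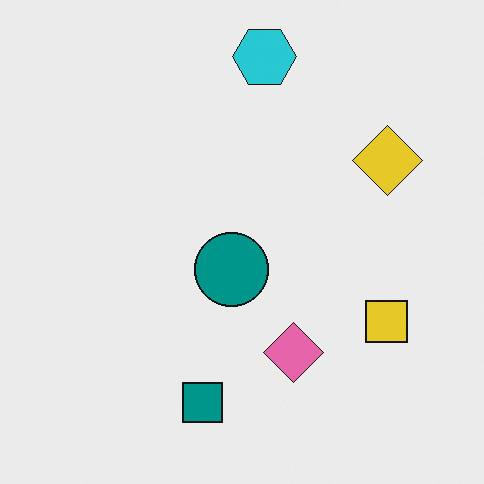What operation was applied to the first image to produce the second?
Rotated 90° counter-clockwise.

The cyan hexagon sits in the right of the first image and the top of the second — consistent with a whole-image 90° counter-clockwise rotation.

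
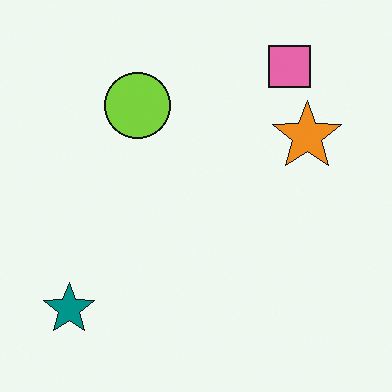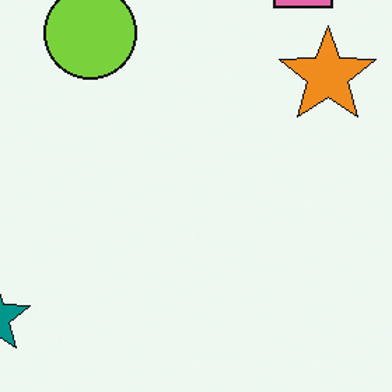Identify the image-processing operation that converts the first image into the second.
The transformation is: cropped to a modestly smaller region and rescaled.

The visible shapes are larger and the field of view is narrower; shapes near the original edges may be partly or wholly outside the frame — a crop-and-rescale.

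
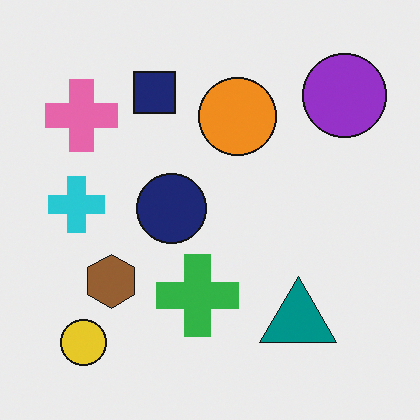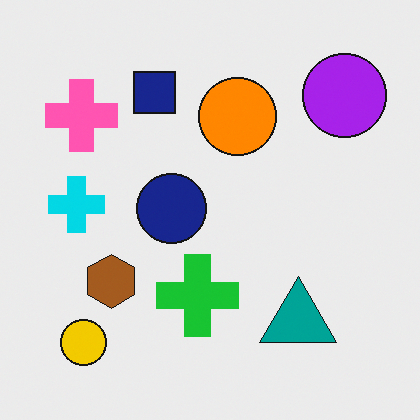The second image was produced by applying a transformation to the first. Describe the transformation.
The second image is the first slightly oversaturated.

All colors are more vivid — a global saturation change.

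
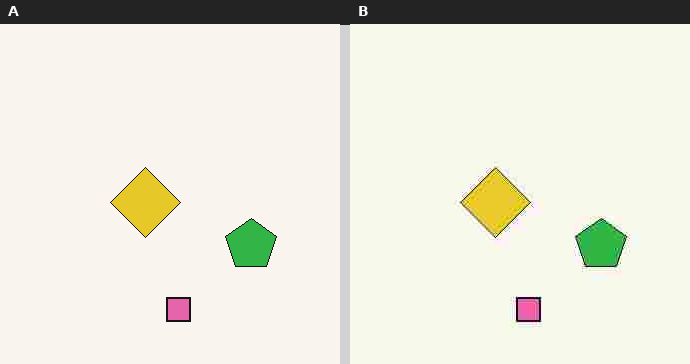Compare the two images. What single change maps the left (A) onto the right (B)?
It was degraded with heavy JPEG compression.

Blocky 8×8 compression artifacts appear around shape edges and the flat background shows ringing — characteristic JPEG degradation.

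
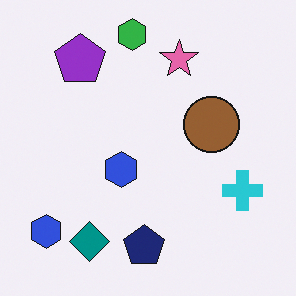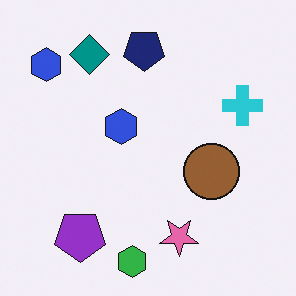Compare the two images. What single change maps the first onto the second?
The transformation is: flipped vertically (top ↔ bottom).

The green hexagon is in the top of the first image and the bottom of the second — shapes on opposite sides of the horizontal midline have swapped in a mirror flip.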